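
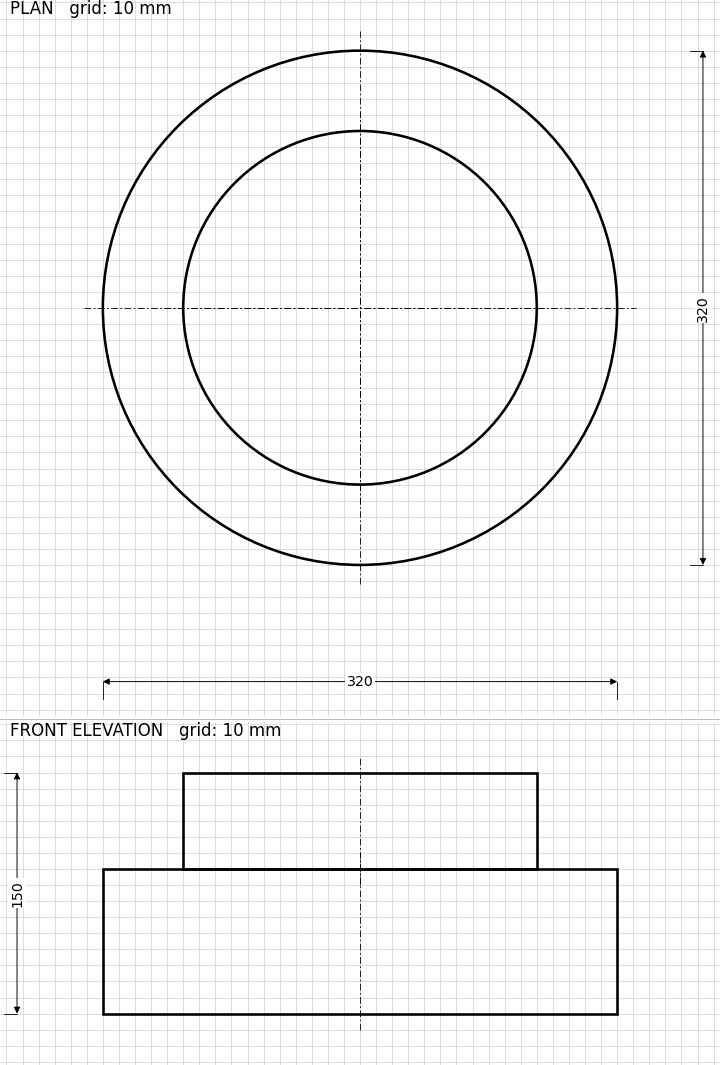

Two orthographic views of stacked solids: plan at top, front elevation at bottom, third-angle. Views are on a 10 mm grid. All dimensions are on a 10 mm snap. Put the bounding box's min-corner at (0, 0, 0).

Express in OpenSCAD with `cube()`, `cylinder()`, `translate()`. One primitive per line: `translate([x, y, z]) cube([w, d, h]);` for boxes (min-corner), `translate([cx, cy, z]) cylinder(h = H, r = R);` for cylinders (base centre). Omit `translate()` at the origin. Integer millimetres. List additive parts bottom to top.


translate([160, 160, 0]) cylinder(h = 90, r = 160);
translate([160, 160, 90]) cylinder(h = 60, r = 110);


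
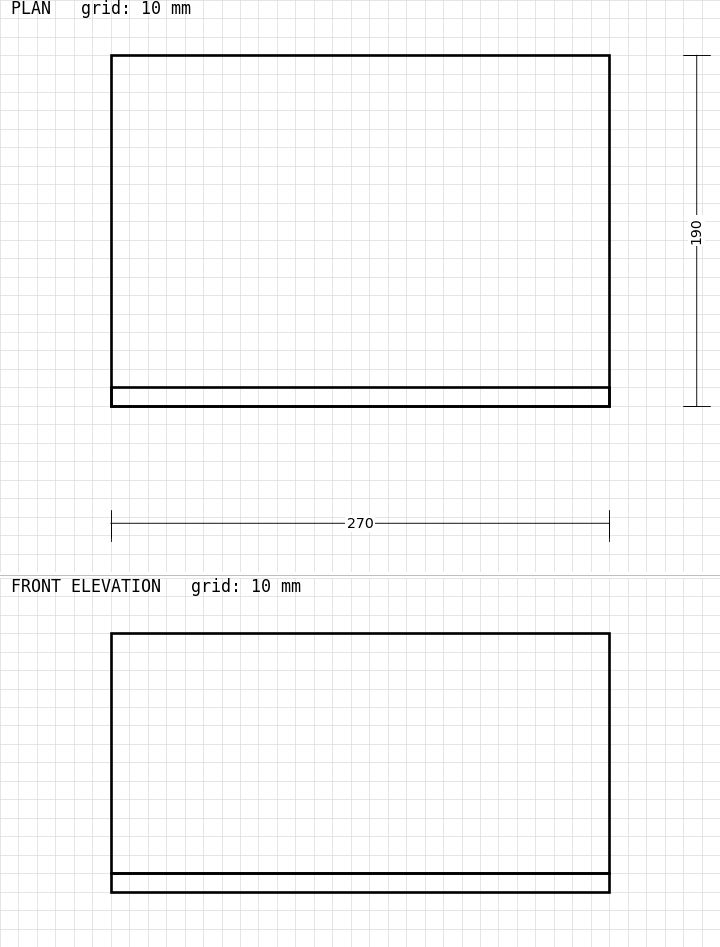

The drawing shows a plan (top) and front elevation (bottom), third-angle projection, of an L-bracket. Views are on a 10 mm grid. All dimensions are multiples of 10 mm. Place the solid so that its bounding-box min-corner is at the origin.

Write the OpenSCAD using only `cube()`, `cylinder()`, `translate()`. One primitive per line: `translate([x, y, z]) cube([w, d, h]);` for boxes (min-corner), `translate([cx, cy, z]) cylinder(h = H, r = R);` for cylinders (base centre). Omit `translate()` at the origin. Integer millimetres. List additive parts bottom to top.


cube([270, 190, 10]);
translate([0, 0, 10]) cube([270, 10, 130]);


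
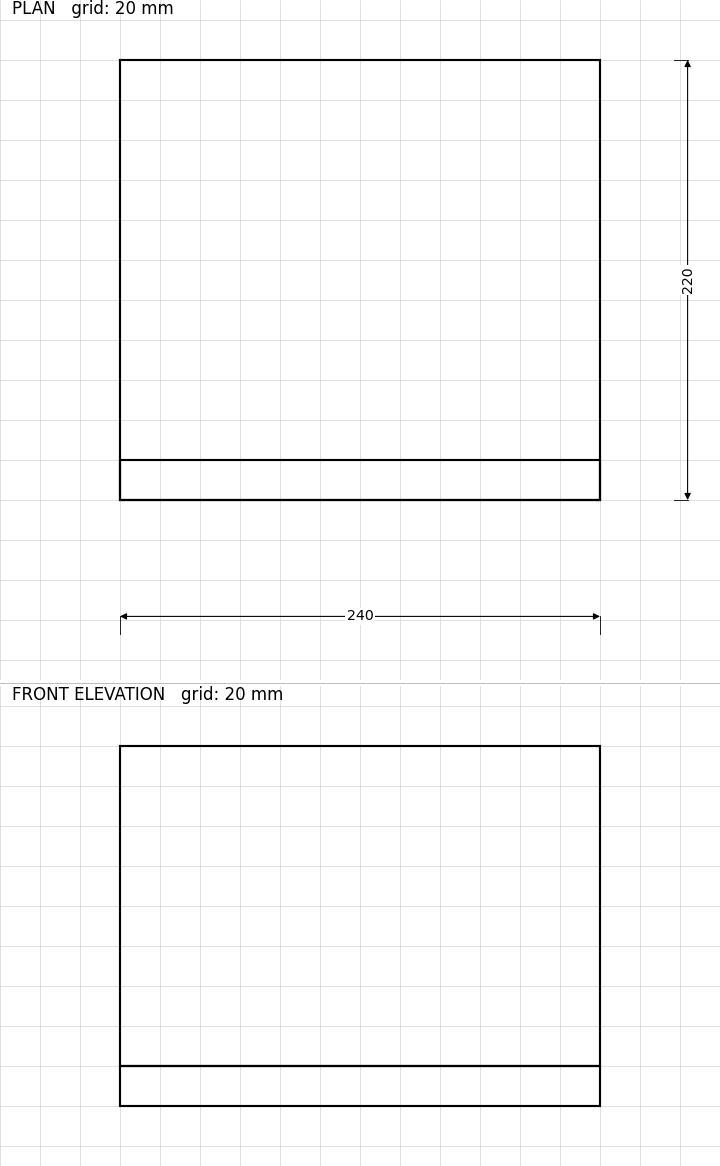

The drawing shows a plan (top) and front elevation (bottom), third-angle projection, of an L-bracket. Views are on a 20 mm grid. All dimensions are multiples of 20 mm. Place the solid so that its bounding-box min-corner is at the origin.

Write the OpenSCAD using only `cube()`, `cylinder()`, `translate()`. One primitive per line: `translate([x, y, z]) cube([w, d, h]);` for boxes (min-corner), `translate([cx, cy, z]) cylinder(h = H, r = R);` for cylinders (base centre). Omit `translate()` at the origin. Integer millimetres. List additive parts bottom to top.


cube([240, 220, 20]);
translate([0, 0, 20]) cube([240, 20, 160]);


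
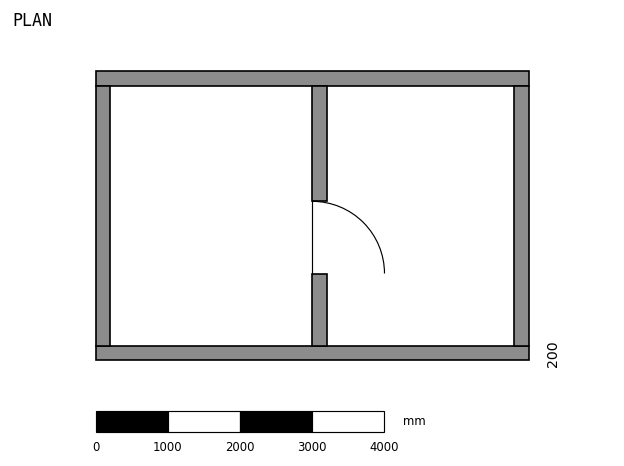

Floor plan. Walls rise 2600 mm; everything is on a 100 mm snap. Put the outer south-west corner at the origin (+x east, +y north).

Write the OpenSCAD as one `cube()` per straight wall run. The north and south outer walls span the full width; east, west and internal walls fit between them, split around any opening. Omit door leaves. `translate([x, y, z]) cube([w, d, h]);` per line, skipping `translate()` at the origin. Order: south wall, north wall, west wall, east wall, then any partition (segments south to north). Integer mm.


cube([6000, 200, 2600]);
translate([0, 3800, 0]) cube([6000, 200, 2600]);
translate([0, 200, 0]) cube([200, 3600, 2600]);
translate([5800, 200, 0]) cube([200, 3600, 2600]);
translate([3000, 200, 0]) cube([200, 1000, 2600]);
translate([3000, 2200, 0]) cube([200, 1600, 2600]);


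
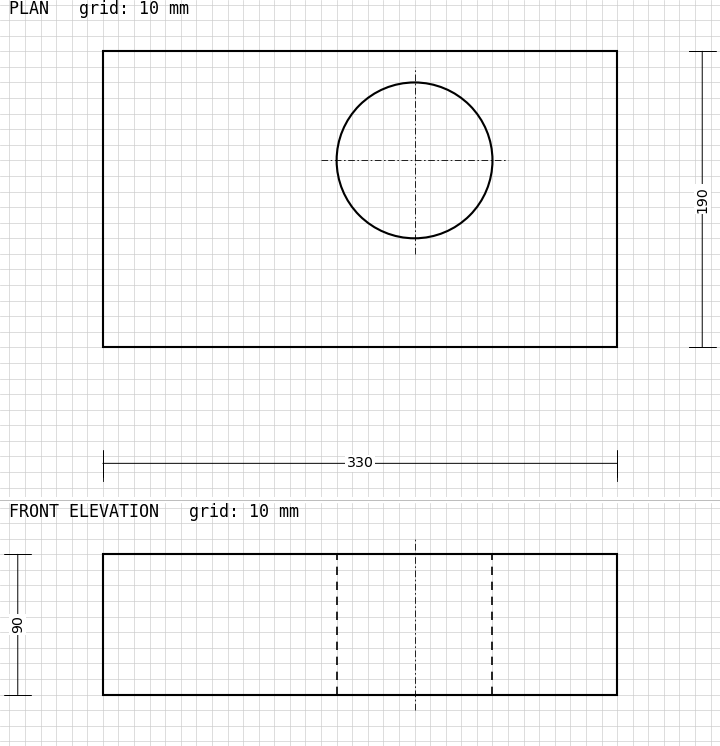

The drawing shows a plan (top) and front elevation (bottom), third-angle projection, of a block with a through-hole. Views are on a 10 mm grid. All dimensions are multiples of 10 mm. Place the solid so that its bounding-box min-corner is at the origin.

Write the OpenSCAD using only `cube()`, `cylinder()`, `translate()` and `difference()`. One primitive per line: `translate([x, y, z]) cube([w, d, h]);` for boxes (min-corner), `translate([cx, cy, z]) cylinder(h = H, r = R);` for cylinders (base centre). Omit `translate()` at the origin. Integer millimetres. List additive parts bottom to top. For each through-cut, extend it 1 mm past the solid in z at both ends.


difference() {
  cube([330, 190, 90]);
  translate([200, 120, -1]) cylinder(h = 92, r = 50);
}


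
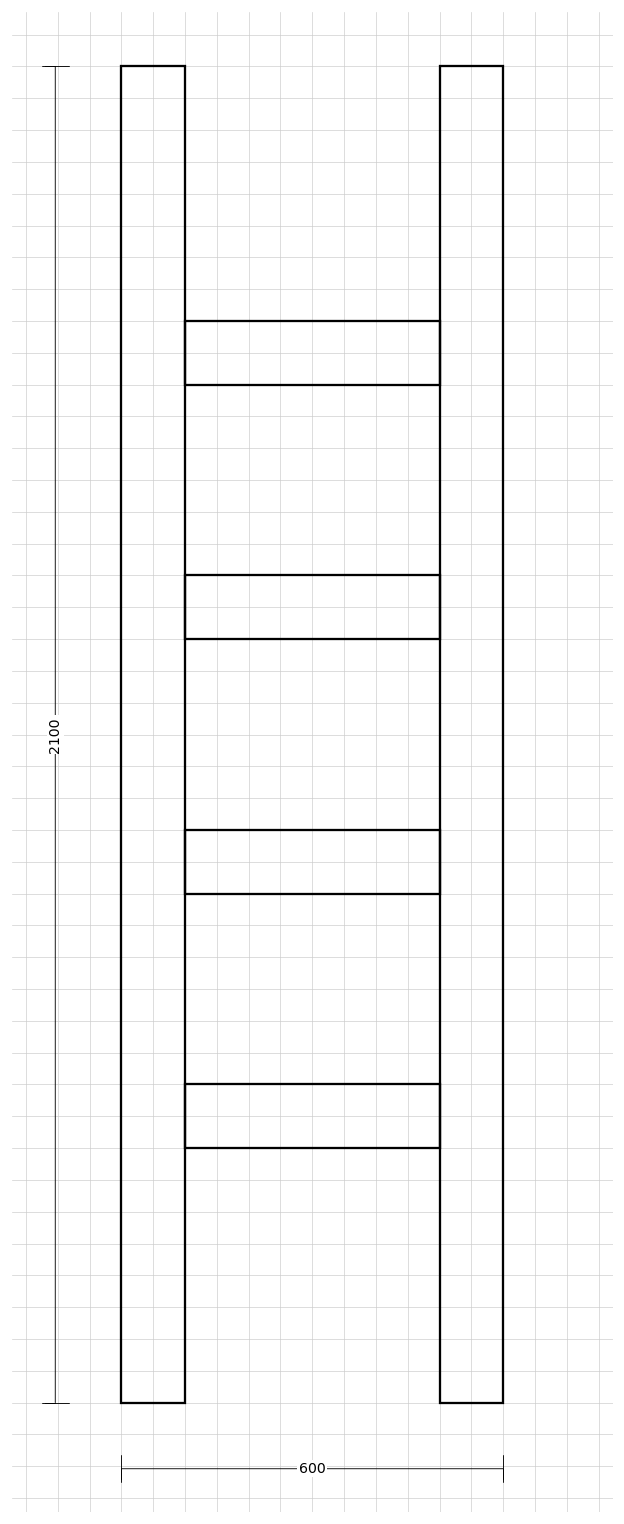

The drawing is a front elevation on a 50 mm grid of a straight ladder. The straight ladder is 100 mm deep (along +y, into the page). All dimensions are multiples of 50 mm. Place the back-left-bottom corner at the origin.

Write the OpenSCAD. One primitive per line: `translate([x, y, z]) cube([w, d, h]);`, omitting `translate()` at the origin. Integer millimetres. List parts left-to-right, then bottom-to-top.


cube([100, 100, 2100]);
translate([100, 0, 400]) cube([400, 100, 100]);
translate([100, 0, 800]) cube([400, 100, 100]);
translate([100, 0, 1200]) cube([400, 100, 100]);
translate([100, 0, 1600]) cube([400, 100, 100]);
translate([500, 0, 0]) cube([100, 100, 2100]);


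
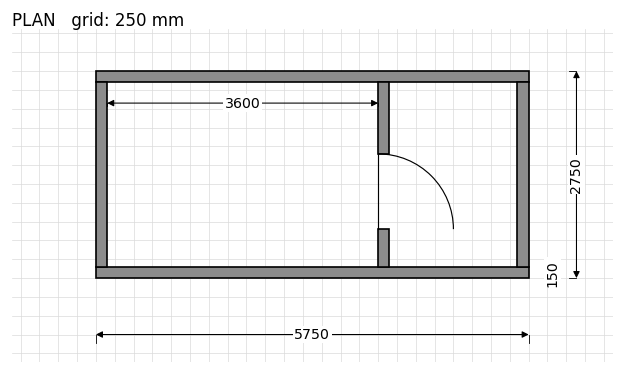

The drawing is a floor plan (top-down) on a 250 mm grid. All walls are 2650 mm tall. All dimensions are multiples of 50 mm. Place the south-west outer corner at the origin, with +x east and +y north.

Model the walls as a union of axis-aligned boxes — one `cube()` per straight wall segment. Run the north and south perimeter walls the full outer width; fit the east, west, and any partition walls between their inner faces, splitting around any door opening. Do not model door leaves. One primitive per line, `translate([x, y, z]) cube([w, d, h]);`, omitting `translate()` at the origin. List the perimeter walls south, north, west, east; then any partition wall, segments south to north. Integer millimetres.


cube([5750, 150, 2650]);
translate([0, 2600, 0]) cube([5750, 150, 2650]);
translate([0, 150, 0]) cube([150, 2450, 2650]);
translate([5600, 150, 0]) cube([150, 2450, 2650]);
translate([3750, 150, 0]) cube([150, 500, 2650]);
translate([3750, 1650, 0]) cube([150, 950, 2650]);


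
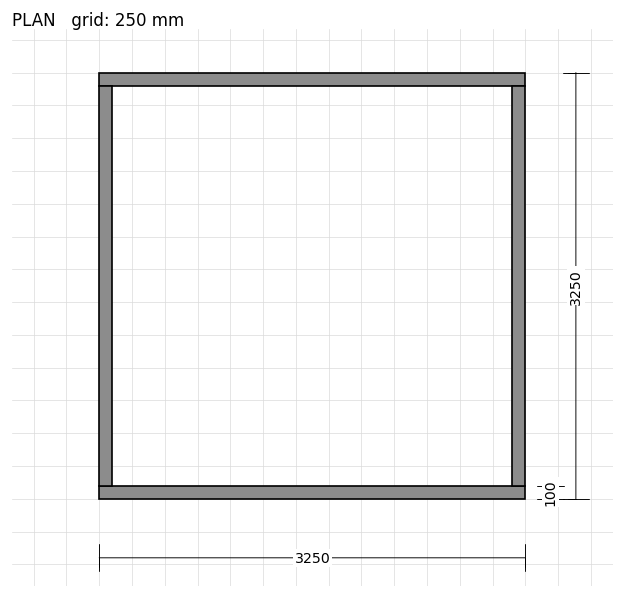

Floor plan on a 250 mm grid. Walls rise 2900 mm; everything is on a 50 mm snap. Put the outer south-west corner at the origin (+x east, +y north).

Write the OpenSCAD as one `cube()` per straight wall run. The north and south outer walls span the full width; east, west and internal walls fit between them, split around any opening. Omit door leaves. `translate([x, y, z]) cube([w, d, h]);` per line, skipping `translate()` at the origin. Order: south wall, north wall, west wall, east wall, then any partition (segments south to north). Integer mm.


cube([3250, 100, 2900]);
translate([0, 3150, 0]) cube([3250, 100, 2900]);
translate([0, 100, 0]) cube([100, 3050, 2900]);
translate([3150, 100, 0]) cube([100, 3050, 2900]);


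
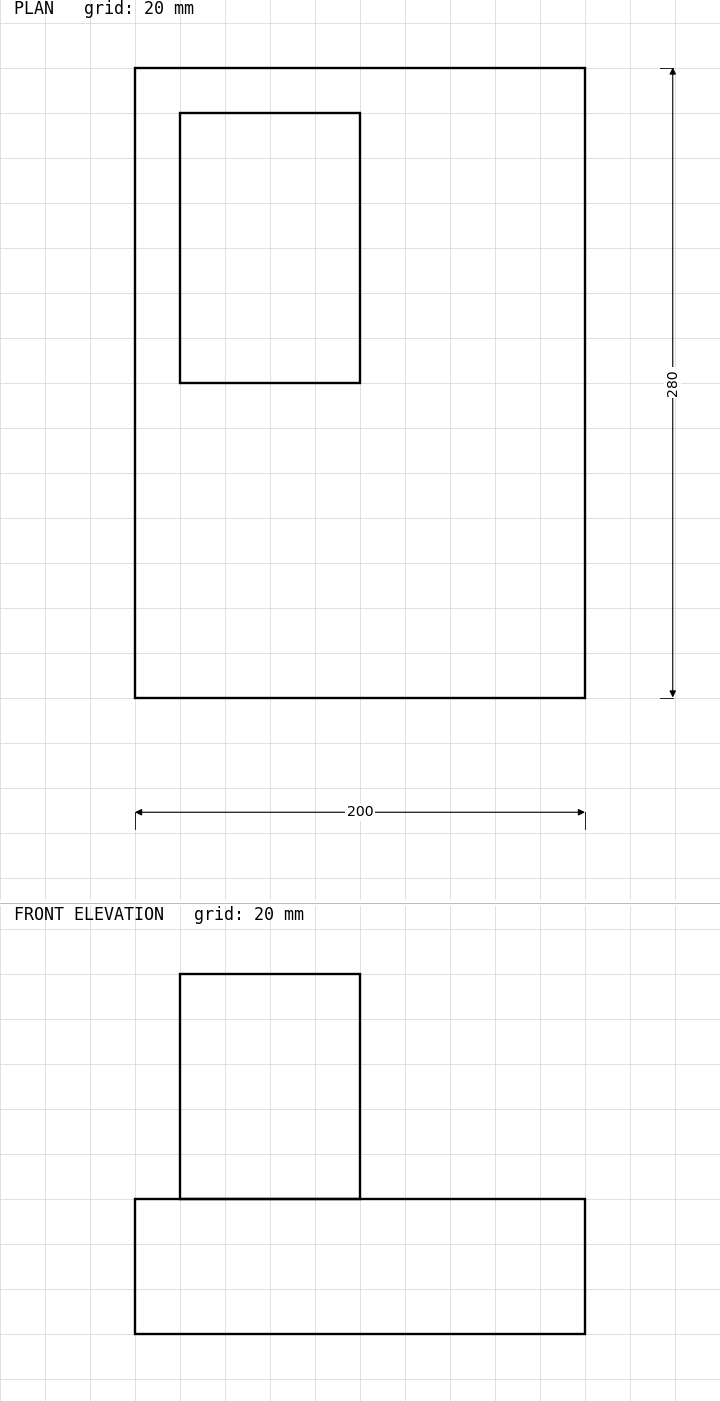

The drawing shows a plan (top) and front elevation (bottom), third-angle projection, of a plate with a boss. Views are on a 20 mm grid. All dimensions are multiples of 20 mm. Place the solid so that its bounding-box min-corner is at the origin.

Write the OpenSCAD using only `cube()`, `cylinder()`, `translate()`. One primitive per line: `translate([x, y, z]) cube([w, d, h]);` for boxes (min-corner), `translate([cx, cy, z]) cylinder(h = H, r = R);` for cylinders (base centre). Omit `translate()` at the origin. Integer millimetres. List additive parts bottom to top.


cube([200, 280, 60]);
translate([20, 140, 60]) cube([80, 120, 100]);


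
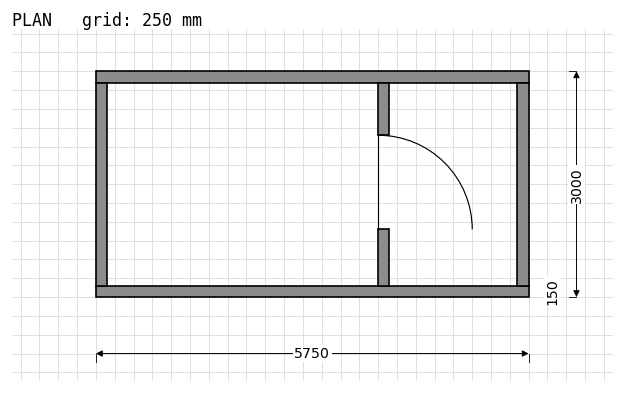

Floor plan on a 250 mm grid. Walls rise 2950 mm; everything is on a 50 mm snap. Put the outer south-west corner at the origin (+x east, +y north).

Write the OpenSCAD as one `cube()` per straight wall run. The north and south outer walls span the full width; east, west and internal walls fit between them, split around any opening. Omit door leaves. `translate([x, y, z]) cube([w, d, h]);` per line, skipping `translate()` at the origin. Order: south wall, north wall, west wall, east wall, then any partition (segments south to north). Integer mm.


cube([5750, 150, 2950]);
translate([0, 2850, 0]) cube([5750, 150, 2950]);
translate([0, 150, 0]) cube([150, 2700, 2950]);
translate([5600, 150, 0]) cube([150, 2700, 2950]);
translate([3750, 150, 0]) cube([150, 750, 2950]);
translate([3750, 2150, 0]) cube([150, 700, 2950]);


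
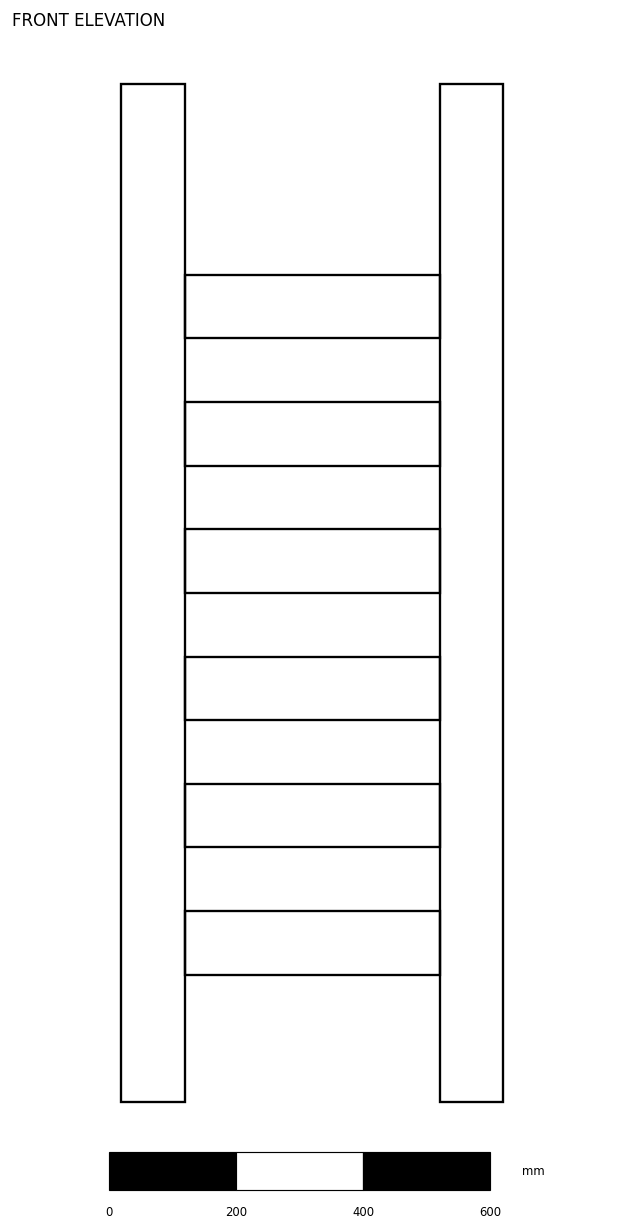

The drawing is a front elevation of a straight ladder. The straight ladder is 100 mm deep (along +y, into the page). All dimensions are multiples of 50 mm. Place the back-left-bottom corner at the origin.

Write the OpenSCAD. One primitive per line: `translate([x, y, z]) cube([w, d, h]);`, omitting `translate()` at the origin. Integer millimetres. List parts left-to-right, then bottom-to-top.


cube([100, 100, 1600]);
translate([100, 0, 200]) cube([400, 100, 100]);
translate([100, 0, 400]) cube([400, 100, 100]);
translate([100, 0, 600]) cube([400, 100, 100]);
translate([100, 0, 800]) cube([400, 100, 100]);
translate([100, 0, 1000]) cube([400, 100, 100]);
translate([100, 0, 1200]) cube([400, 100, 100]);
translate([500, 0, 0]) cube([100, 100, 1600]);


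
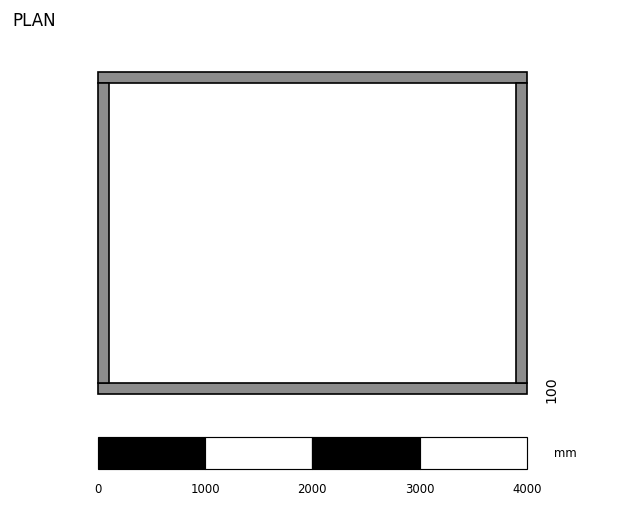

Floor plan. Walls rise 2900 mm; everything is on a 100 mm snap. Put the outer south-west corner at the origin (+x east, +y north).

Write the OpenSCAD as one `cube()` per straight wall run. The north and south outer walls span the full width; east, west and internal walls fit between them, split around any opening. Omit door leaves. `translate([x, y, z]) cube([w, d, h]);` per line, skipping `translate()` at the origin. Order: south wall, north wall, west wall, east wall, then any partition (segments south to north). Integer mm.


cube([4000, 100, 2900]);
translate([0, 2900, 0]) cube([4000, 100, 2900]);
translate([0, 100, 0]) cube([100, 2800, 2900]);
translate([3900, 100, 0]) cube([100, 2800, 2900]);


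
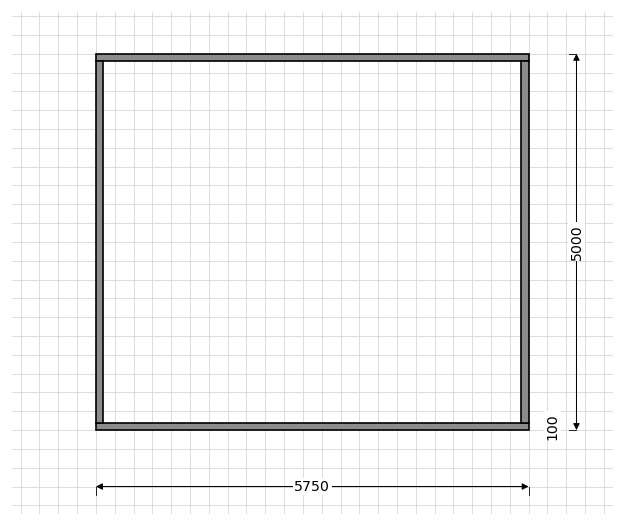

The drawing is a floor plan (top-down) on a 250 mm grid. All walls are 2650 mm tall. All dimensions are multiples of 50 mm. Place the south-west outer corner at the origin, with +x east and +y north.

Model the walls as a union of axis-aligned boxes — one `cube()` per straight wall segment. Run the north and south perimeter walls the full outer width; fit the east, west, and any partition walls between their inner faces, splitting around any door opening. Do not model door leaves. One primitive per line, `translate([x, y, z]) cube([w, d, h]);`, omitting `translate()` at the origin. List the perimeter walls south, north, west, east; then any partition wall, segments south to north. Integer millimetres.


cube([5750, 100, 2650]);
translate([0, 4900, 0]) cube([5750, 100, 2650]);
translate([0, 100, 0]) cube([100, 4800, 2650]);
translate([5650, 100, 0]) cube([100, 4800, 2650]);


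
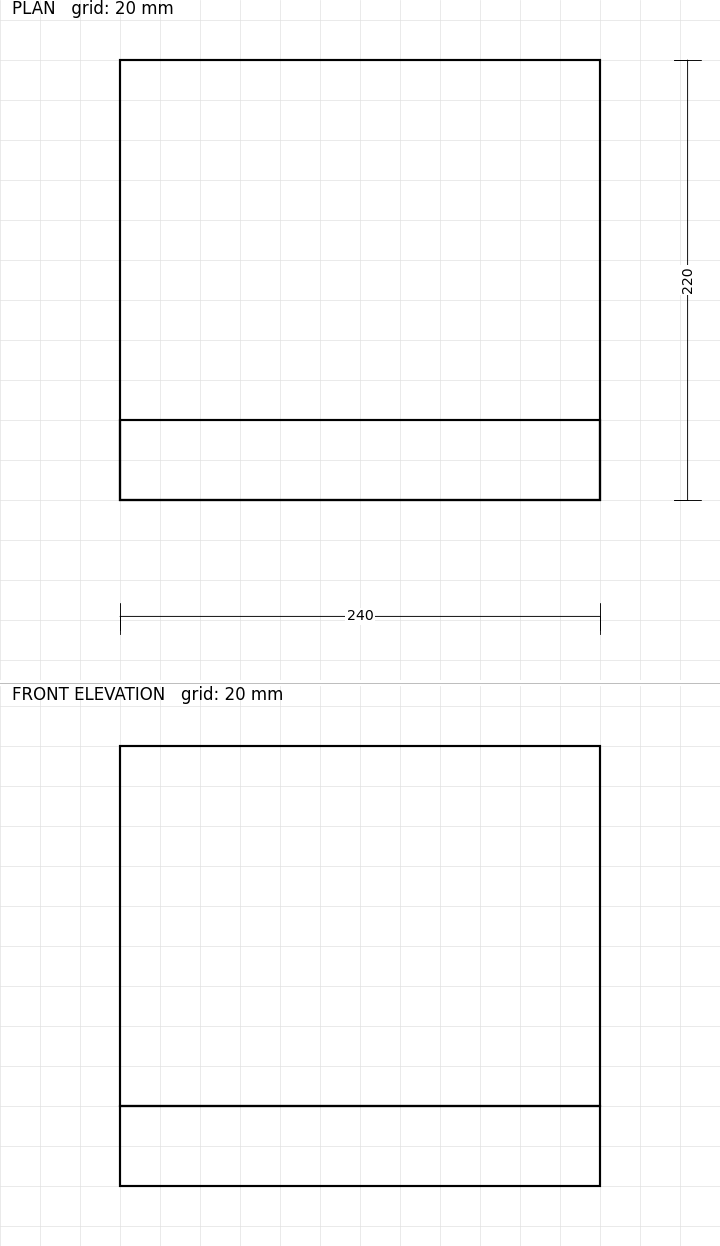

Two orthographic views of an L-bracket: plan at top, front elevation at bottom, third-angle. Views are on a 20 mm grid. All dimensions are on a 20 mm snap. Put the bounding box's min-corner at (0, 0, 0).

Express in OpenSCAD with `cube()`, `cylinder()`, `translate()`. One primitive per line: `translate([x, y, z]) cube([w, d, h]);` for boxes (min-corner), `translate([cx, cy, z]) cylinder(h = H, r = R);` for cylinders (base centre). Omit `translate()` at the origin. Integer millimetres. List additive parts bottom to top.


cube([240, 220, 40]);
translate([0, 0, 40]) cube([240, 40, 180]);


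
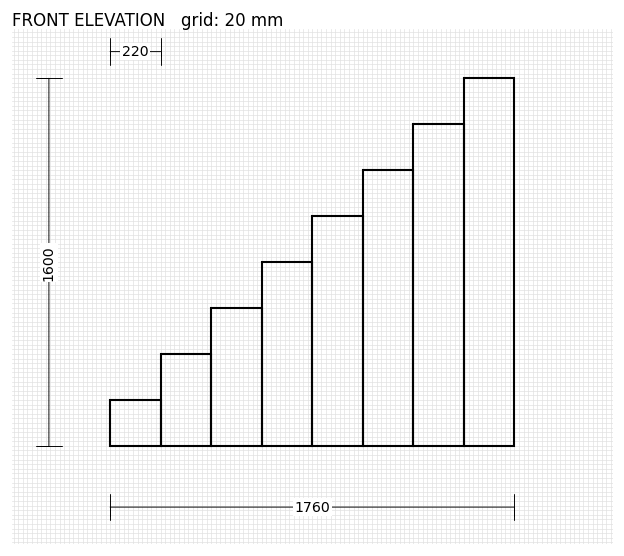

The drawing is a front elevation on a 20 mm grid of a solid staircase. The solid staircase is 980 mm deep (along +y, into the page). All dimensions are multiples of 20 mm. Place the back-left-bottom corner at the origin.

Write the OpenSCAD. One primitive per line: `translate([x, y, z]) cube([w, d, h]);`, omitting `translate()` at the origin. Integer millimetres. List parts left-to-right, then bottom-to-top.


cube([220, 980, 200]);
translate([220, 0, 0]) cube([220, 980, 400]);
translate([440, 0, 0]) cube([220, 980, 600]);
translate([660, 0, 0]) cube([220, 980, 800]);
translate([880, 0, 0]) cube([220, 980, 1000]);
translate([1100, 0, 0]) cube([220, 980, 1200]);
translate([1320, 0, 0]) cube([220, 980, 1400]);
translate([1540, 0, 0]) cube([220, 980, 1600]);


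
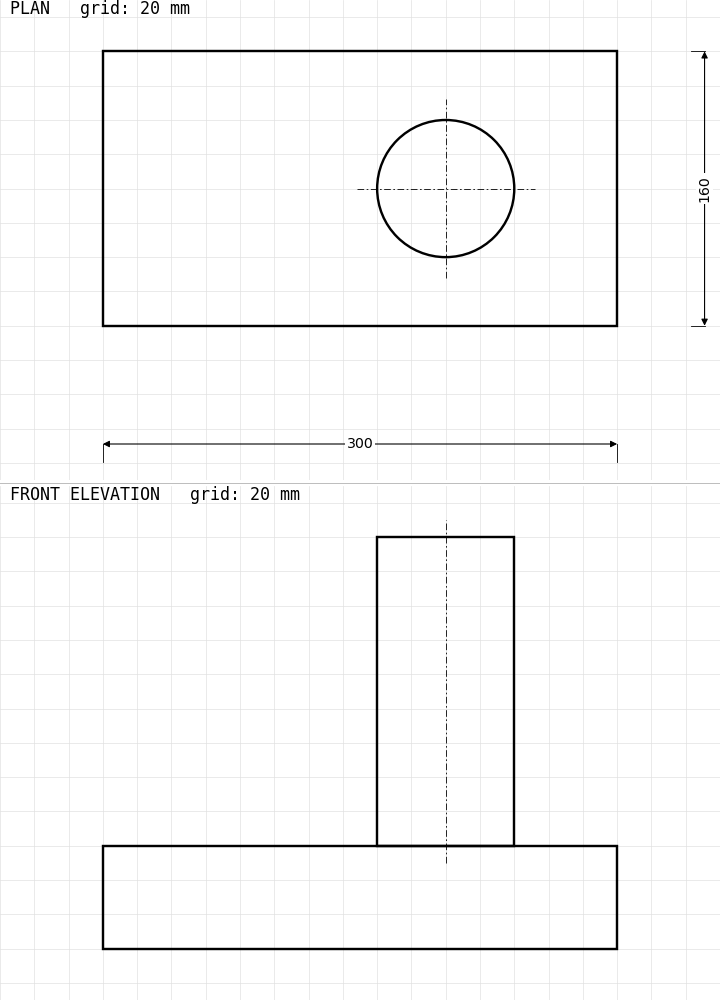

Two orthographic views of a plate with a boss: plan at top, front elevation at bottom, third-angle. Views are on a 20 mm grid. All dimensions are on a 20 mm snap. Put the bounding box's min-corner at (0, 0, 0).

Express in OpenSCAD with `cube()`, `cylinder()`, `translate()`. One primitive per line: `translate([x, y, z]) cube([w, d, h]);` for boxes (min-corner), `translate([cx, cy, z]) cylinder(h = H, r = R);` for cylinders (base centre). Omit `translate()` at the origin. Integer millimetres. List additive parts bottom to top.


cube([300, 160, 60]);
translate([200, 80, 60]) cylinder(h = 180, r = 40);


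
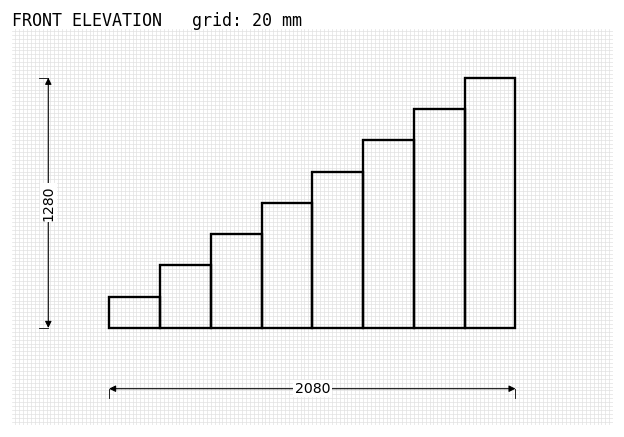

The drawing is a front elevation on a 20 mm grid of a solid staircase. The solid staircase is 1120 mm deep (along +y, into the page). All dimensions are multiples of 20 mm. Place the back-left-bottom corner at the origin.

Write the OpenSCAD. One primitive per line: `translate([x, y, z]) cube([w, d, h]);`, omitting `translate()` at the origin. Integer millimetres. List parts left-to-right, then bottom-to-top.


cube([260, 1120, 160]);
translate([260, 0, 0]) cube([260, 1120, 320]);
translate([520, 0, 0]) cube([260, 1120, 480]);
translate([780, 0, 0]) cube([260, 1120, 640]);
translate([1040, 0, 0]) cube([260, 1120, 800]);
translate([1300, 0, 0]) cube([260, 1120, 960]);
translate([1560, 0, 0]) cube([260, 1120, 1120]);
translate([1820, 0, 0]) cube([260, 1120, 1280]);


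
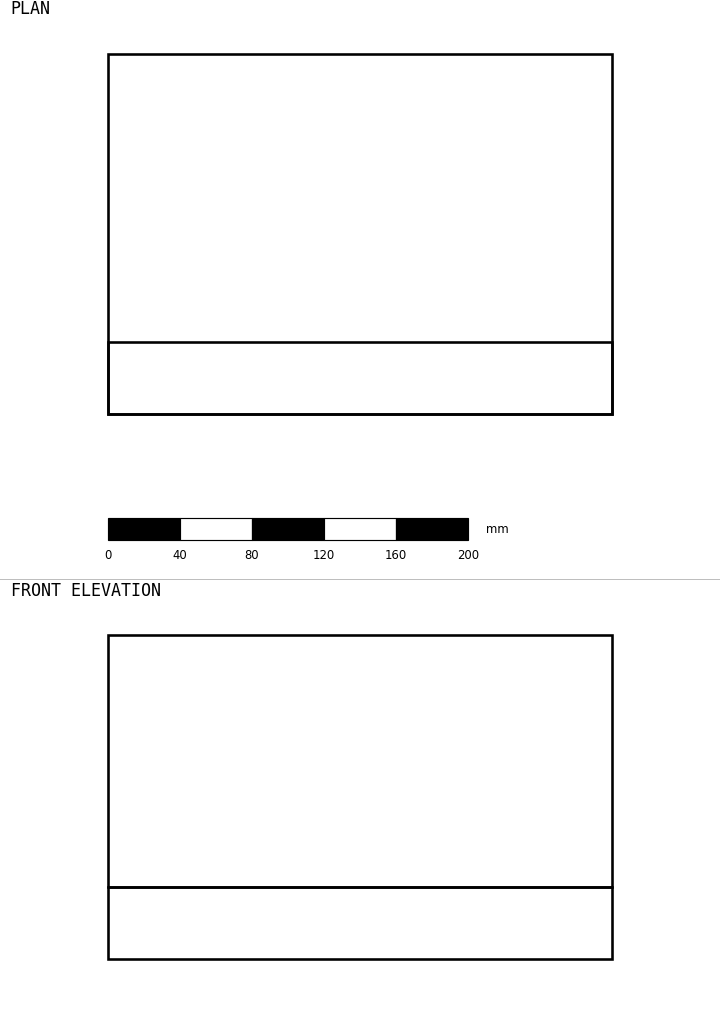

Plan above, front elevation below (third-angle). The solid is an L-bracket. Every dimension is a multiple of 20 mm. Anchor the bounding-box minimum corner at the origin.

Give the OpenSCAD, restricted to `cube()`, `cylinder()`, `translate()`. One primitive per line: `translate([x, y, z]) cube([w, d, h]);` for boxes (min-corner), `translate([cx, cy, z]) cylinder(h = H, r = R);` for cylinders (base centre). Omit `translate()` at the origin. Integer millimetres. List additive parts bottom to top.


cube([280, 200, 40]);
translate([0, 0, 40]) cube([280, 40, 140]);


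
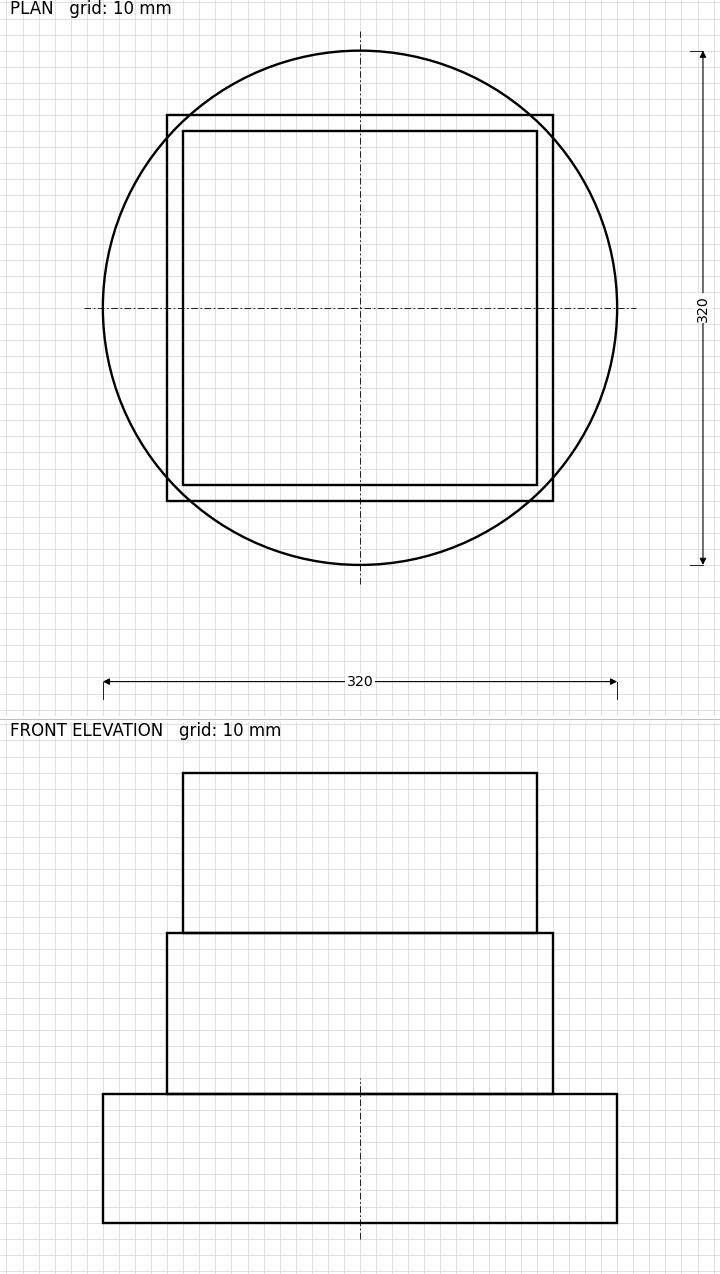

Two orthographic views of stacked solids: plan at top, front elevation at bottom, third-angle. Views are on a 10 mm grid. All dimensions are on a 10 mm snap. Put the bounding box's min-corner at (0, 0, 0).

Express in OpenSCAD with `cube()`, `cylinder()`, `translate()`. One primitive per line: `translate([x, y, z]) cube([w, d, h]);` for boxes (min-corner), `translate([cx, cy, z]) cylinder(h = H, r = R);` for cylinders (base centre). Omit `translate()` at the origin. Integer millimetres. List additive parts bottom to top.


translate([160, 160, 0]) cylinder(h = 80, r = 160);
translate([40, 40, 80]) cube([240, 240, 100]);
translate([50, 50, 180]) cube([220, 220, 100]);


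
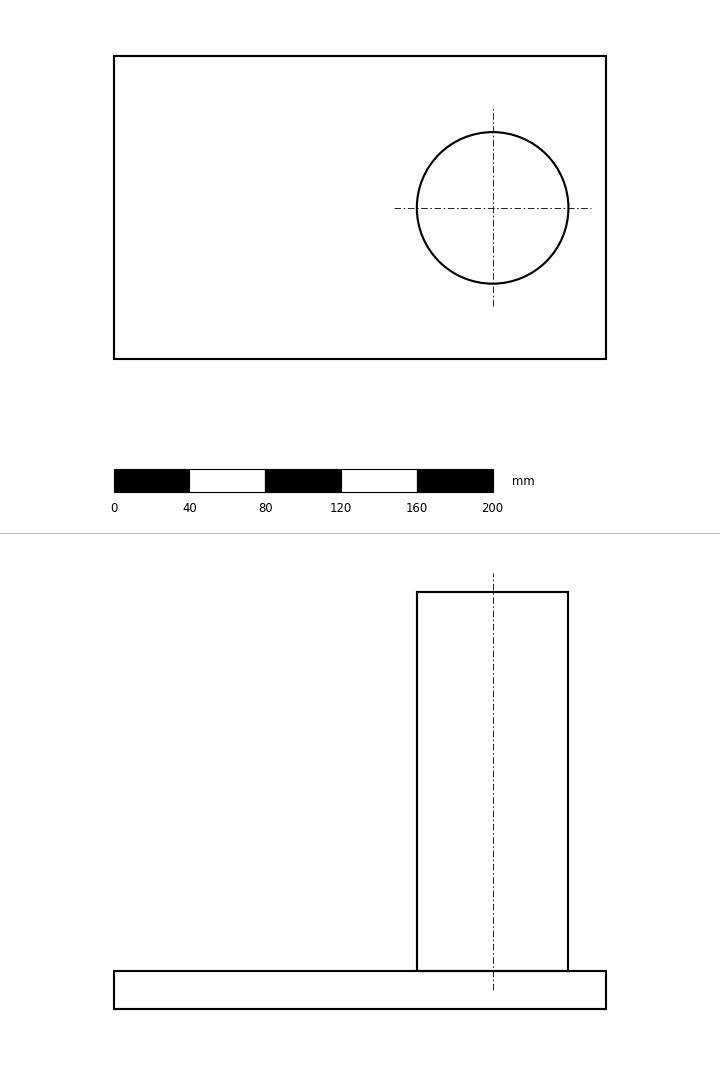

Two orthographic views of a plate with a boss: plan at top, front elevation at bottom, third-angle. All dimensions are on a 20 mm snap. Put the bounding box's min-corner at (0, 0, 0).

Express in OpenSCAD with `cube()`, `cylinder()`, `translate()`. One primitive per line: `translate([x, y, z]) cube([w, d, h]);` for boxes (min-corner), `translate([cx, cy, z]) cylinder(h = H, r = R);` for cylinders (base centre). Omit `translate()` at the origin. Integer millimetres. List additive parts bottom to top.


cube([260, 160, 20]);
translate([200, 80, 20]) cylinder(h = 200, r = 40);


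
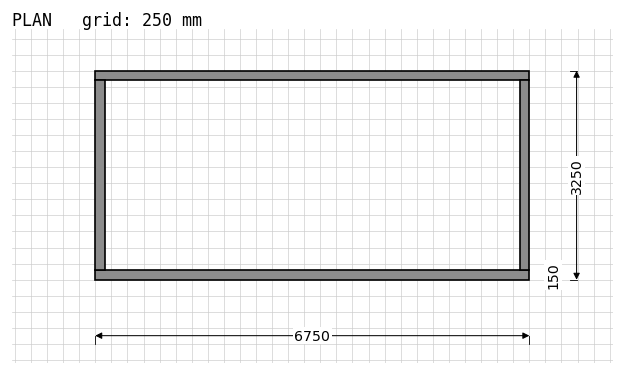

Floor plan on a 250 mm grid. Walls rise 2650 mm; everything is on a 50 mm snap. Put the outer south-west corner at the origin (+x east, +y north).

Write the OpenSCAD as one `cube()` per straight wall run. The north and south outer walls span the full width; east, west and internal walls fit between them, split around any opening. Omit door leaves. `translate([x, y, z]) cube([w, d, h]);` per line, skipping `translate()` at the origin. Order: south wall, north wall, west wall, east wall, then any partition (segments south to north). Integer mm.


cube([6750, 150, 2650]);
translate([0, 3100, 0]) cube([6750, 150, 2650]);
translate([0, 150, 0]) cube([150, 2950, 2650]);
translate([6600, 150, 0]) cube([150, 2950, 2650]);


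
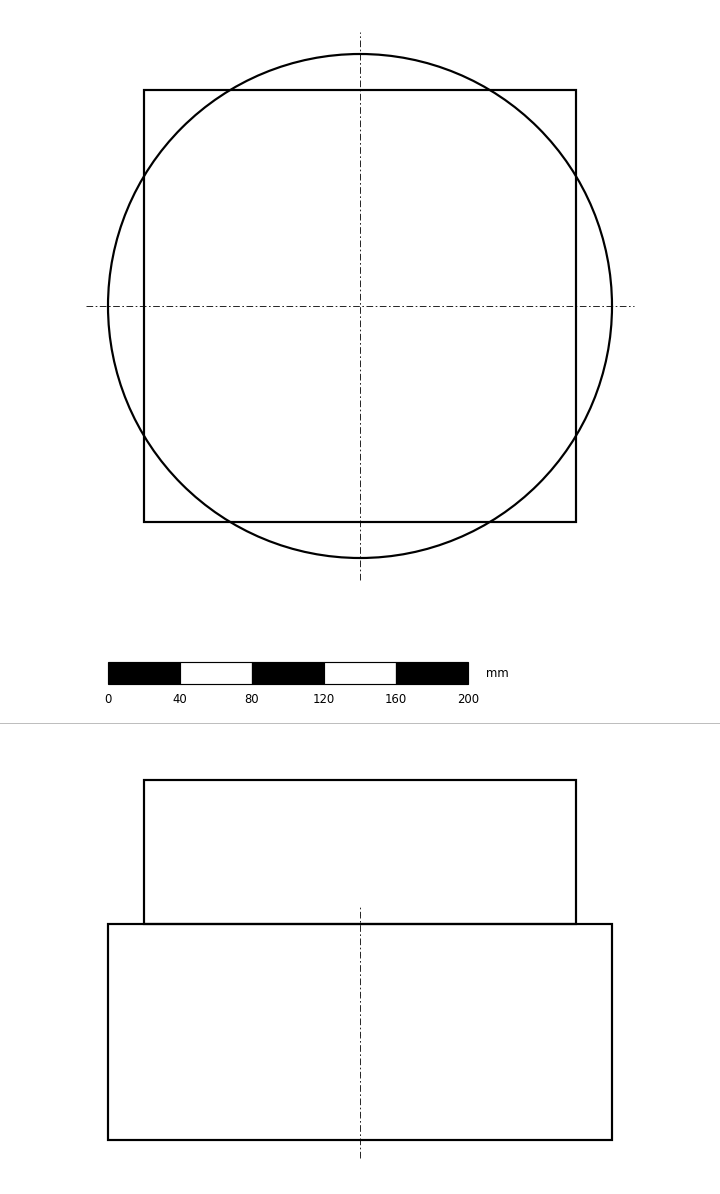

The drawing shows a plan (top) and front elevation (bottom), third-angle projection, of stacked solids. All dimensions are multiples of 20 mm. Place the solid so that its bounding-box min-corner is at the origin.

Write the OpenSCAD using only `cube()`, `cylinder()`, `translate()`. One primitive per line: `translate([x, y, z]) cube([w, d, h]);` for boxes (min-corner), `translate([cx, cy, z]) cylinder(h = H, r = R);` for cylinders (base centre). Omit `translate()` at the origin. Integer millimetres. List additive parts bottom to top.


translate([140, 140, 0]) cylinder(h = 120, r = 140);
translate([20, 20, 120]) cube([240, 240, 80]);


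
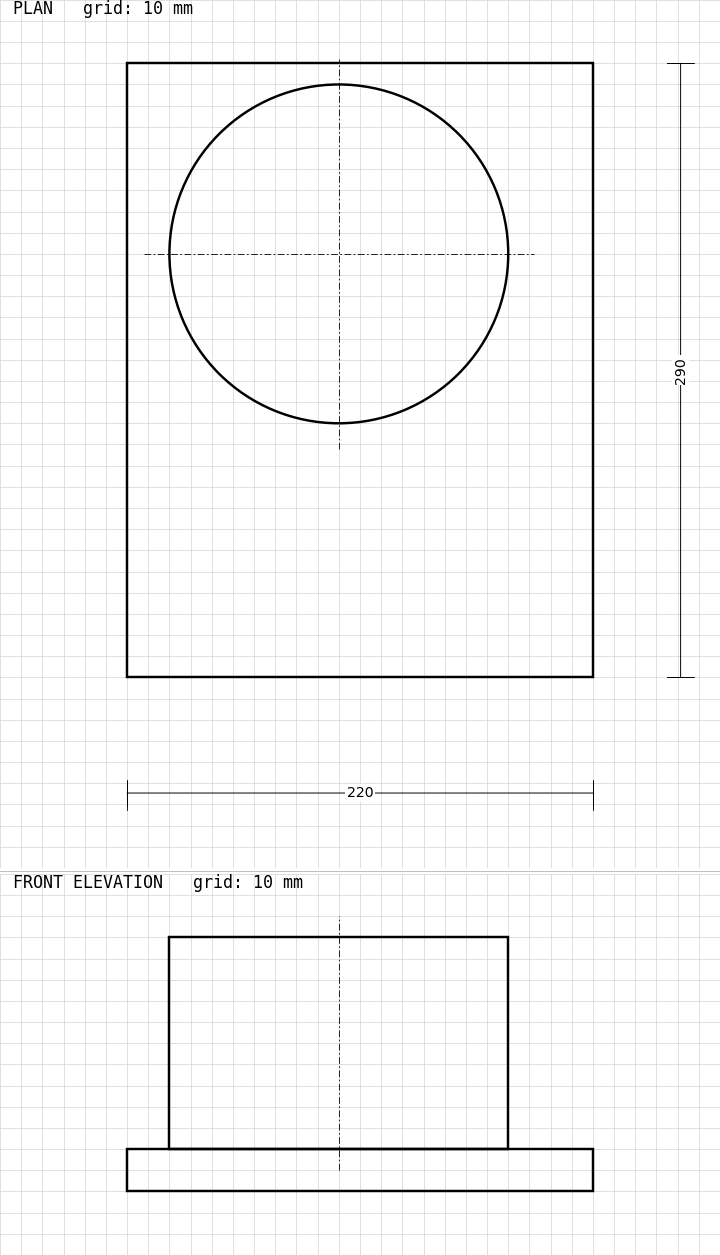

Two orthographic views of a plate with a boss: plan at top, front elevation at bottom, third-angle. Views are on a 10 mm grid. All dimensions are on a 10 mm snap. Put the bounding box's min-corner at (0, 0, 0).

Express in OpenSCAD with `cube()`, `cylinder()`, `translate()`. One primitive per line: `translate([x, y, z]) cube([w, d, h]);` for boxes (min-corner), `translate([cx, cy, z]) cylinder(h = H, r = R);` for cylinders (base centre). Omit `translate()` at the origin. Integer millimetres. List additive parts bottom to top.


cube([220, 290, 20]);
translate([100, 200, 20]) cylinder(h = 100, r = 80);


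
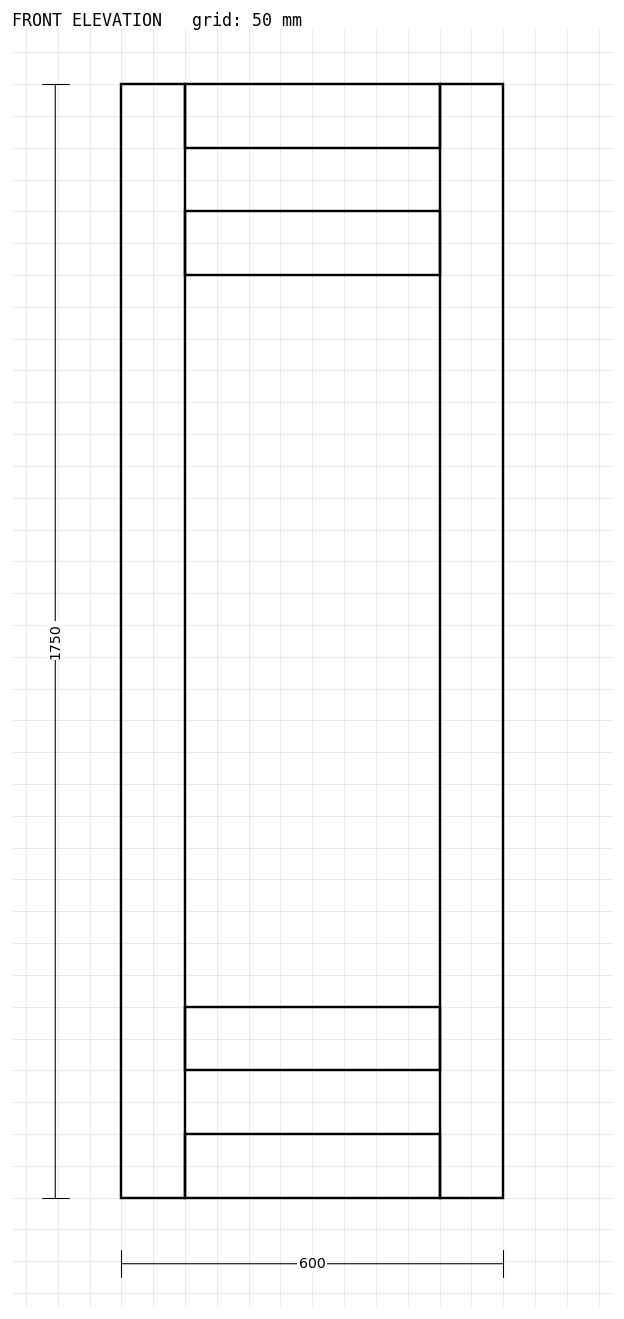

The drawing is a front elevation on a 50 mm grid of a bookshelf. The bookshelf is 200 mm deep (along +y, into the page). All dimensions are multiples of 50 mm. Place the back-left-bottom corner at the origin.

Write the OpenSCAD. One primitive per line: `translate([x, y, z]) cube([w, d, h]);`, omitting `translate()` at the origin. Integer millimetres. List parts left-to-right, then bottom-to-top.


cube([100, 200, 1750]);
translate([100, 0, 0]) cube([400, 200, 100]);
translate([100, 0, 200]) cube([400, 200, 100]);
translate([100, 0, 1450]) cube([400, 200, 100]);
translate([100, 0, 1650]) cube([400, 200, 100]);
translate([500, 0, 0]) cube([100, 200, 1750]);


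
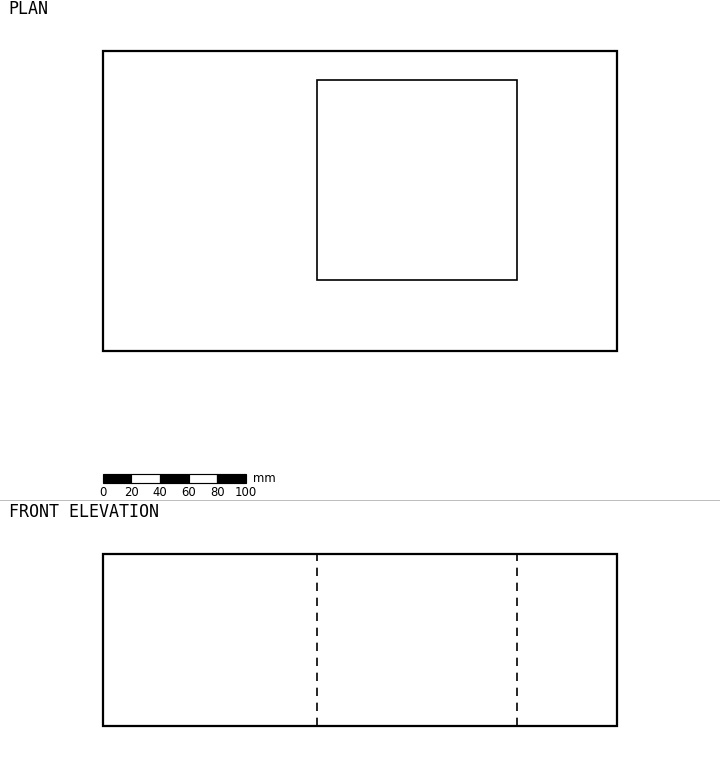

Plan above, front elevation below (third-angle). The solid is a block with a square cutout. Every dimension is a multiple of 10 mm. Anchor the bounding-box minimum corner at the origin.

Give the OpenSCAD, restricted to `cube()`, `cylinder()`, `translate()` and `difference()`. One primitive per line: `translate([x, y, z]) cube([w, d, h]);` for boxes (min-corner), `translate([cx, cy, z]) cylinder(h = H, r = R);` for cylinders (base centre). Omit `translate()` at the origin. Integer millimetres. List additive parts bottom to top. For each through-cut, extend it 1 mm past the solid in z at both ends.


difference() {
  cube([360, 210, 120]);
  translate([150, 50, -1]) cube([140, 140, 122]);
}


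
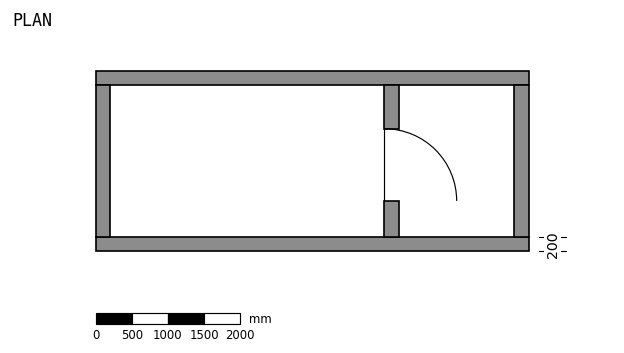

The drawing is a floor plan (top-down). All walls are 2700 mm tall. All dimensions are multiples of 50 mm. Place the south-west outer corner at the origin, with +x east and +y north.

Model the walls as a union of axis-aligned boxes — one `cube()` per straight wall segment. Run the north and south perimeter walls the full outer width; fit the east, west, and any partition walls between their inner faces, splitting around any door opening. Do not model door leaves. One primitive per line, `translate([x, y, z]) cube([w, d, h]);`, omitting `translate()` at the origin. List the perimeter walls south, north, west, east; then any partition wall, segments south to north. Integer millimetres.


cube([6000, 200, 2700]);
translate([0, 2300, 0]) cube([6000, 200, 2700]);
translate([0, 200, 0]) cube([200, 2100, 2700]);
translate([5800, 200, 0]) cube([200, 2100, 2700]);
translate([4000, 200, 0]) cube([200, 500, 2700]);
translate([4000, 1700, 0]) cube([200, 600, 2700]);


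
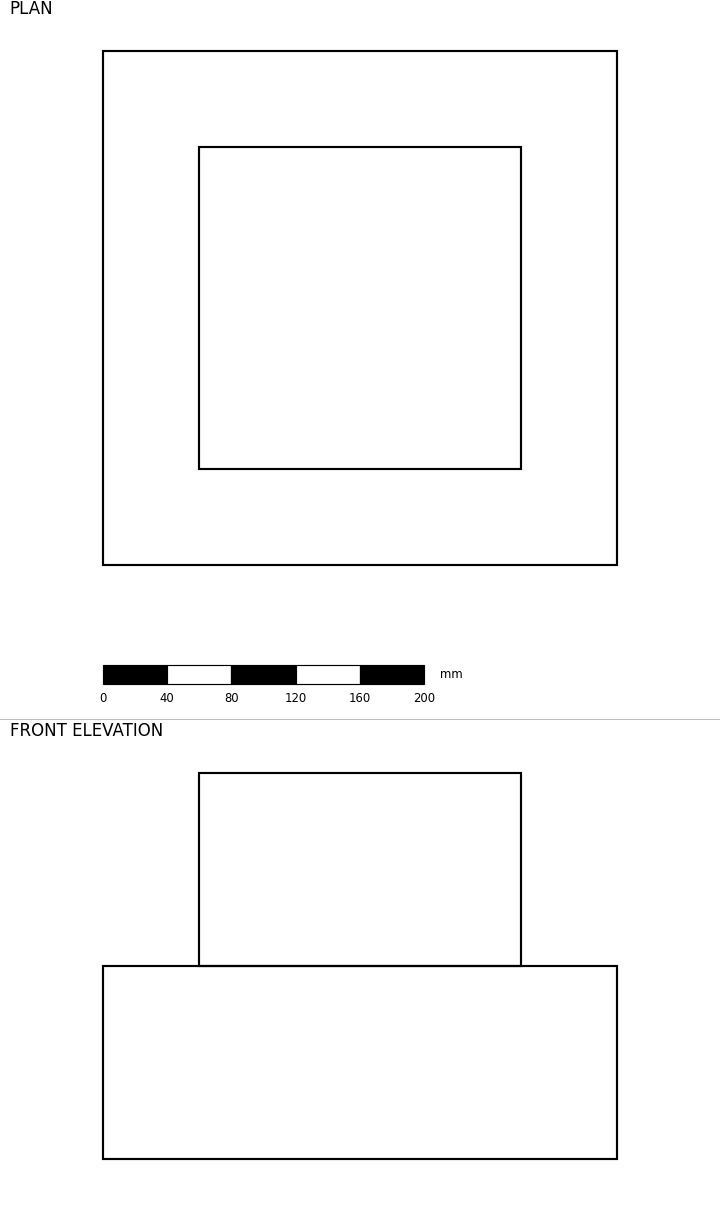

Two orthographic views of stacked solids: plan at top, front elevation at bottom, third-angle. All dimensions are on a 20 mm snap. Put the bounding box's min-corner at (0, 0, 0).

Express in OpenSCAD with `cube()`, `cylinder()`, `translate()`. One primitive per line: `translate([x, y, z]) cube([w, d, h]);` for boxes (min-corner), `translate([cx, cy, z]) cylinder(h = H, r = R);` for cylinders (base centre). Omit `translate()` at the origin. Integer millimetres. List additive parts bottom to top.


cube([320, 320, 120]);
translate([60, 60, 120]) cube([200, 200, 120]);


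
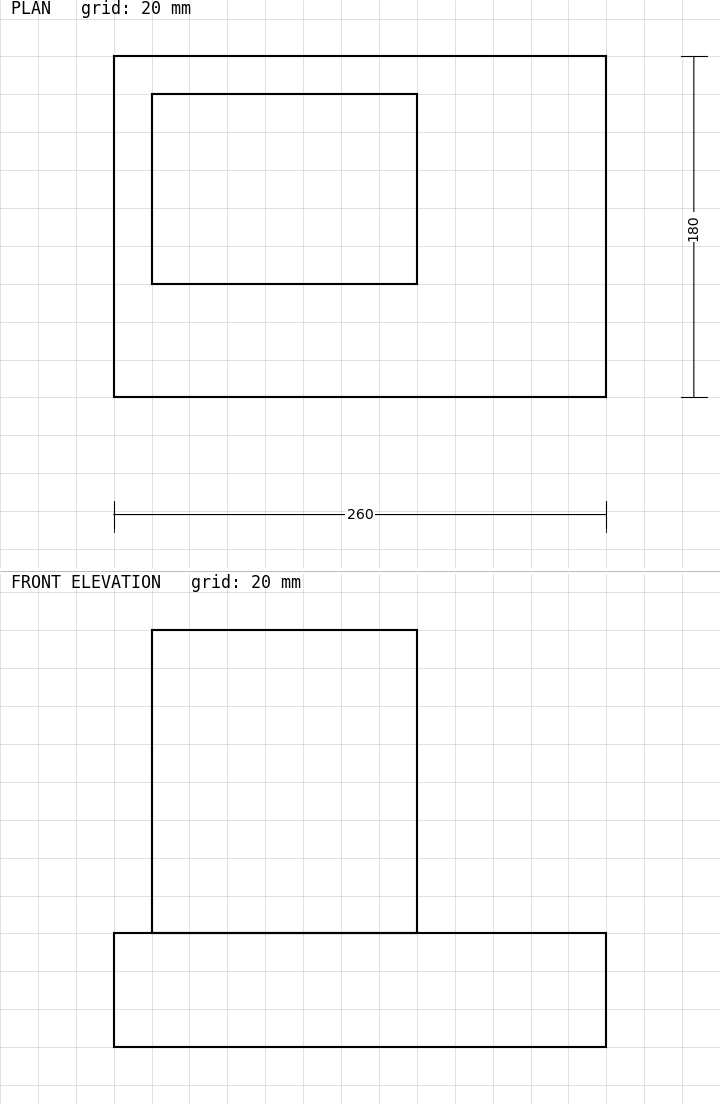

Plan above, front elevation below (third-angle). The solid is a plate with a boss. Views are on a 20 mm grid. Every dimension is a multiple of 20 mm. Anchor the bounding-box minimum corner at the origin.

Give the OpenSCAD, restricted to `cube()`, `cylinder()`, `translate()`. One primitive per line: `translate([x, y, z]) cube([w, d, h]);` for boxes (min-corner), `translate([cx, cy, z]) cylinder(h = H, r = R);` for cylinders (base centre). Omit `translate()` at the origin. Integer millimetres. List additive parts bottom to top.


cube([260, 180, 60]);
translate([20, 60, 60]) cube([140, 100, 160]);


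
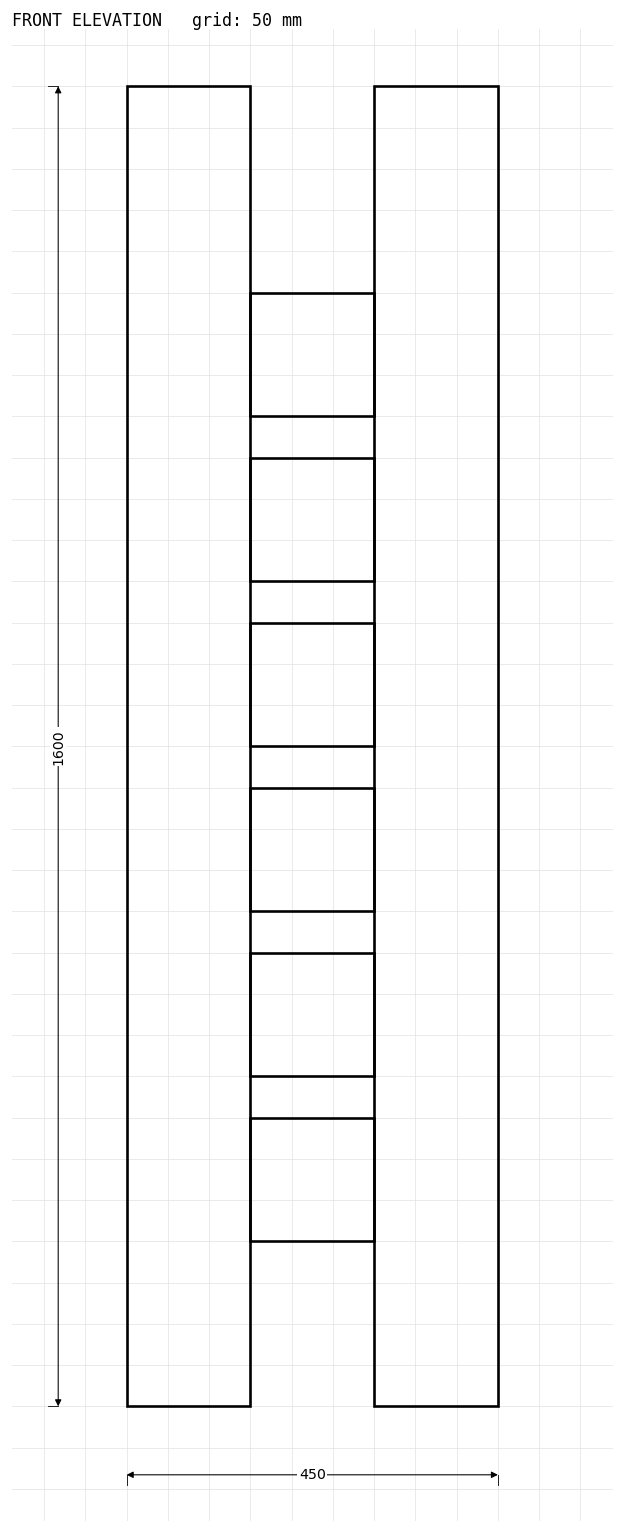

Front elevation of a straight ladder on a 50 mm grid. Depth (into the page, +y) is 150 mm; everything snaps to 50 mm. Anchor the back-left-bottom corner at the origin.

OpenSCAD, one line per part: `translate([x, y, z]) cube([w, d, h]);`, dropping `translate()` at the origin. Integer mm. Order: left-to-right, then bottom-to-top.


cube([150, 150, 1600]);
translate([150, 0, 200]) cube([150, 150, 150]);
translate([150, 0, 400]) cube([150, 150, 150]);
translate([150, 0, 600]) cube([150, 150, 150]);
translate([150, 0, 800]) cube([150, 150, 150]);
translate([150, 0, 1000]) cube([150, 150, 150]);
translate([150, 0, 1200]) cube([150, 150, 150]);
translate([300, 0, 0]) cube([150, 150, 1600]);


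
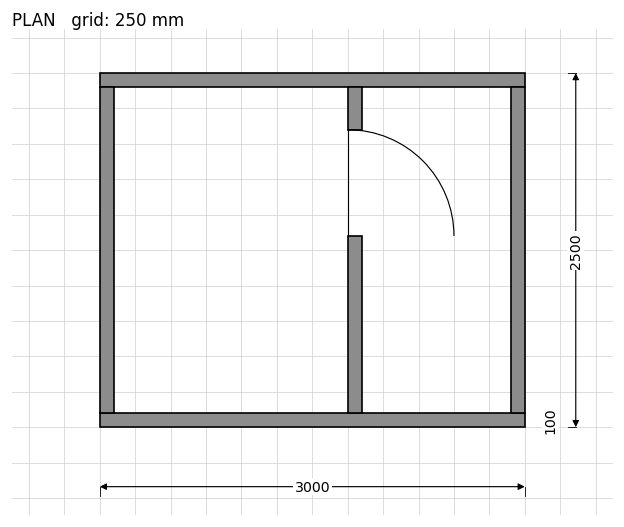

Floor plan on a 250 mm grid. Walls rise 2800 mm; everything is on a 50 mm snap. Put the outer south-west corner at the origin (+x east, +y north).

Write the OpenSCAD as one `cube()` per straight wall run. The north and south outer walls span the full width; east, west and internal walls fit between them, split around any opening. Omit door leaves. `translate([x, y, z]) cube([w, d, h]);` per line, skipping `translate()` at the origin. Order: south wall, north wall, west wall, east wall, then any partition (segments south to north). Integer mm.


cube([3000, 100, 2800]);
translate([0, 2400, 0]) cube([3000, 100, 2800]);
translate([0, 100, 0]) cube([100, 2300, 2800]);
translate([2900, 100, 0]) cube([100, 2300, 2800]);
translate([1750, 100, 0]) cube([100, 1250, 2800]);
translate([1750, 2100, 0]) cube([100, 300, 2800]);


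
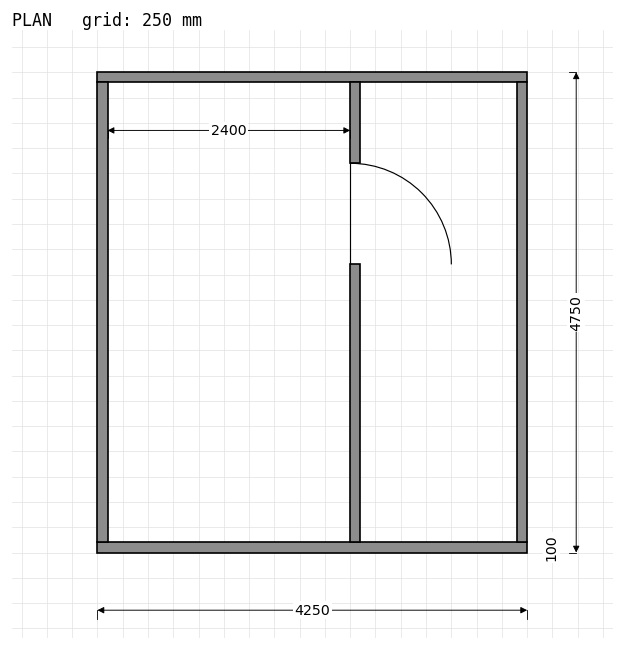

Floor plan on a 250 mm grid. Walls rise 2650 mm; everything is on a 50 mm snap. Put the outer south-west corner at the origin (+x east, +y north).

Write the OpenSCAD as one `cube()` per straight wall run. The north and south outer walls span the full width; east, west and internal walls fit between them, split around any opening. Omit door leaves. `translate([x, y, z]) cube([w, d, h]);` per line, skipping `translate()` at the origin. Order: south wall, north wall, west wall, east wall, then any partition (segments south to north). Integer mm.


cube([4250, 100, 2650]);
translate([0, 4650, 0]) cube([4250, 100, 2650]);
translate([0, 100, 0]) cube([100, 4550, 2650]);
translate([4150, 100, 0]) cube([100, 4550, 2650]);
translate([2500, 100, 0]) cube([100, 2750, 2650]);
translate([2500, 3850, 0]) cube([100, 800, 2650]);


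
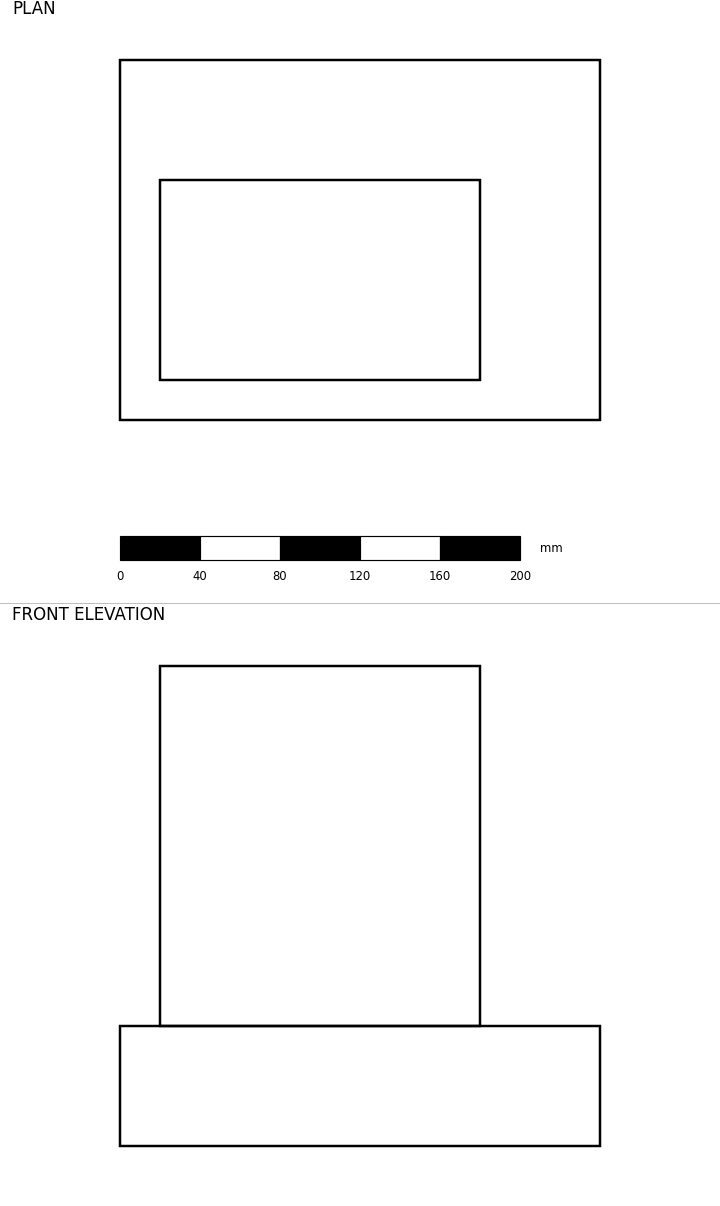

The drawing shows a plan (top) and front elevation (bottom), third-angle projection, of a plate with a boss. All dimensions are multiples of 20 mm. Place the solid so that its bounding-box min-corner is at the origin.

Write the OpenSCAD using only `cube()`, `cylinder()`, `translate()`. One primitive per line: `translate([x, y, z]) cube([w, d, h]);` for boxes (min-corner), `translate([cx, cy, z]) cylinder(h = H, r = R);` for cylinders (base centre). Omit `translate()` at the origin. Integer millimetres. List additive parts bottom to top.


cube([240, 180, 60]);
translate([20, 20, 60]) cube([160, 100, 180]);


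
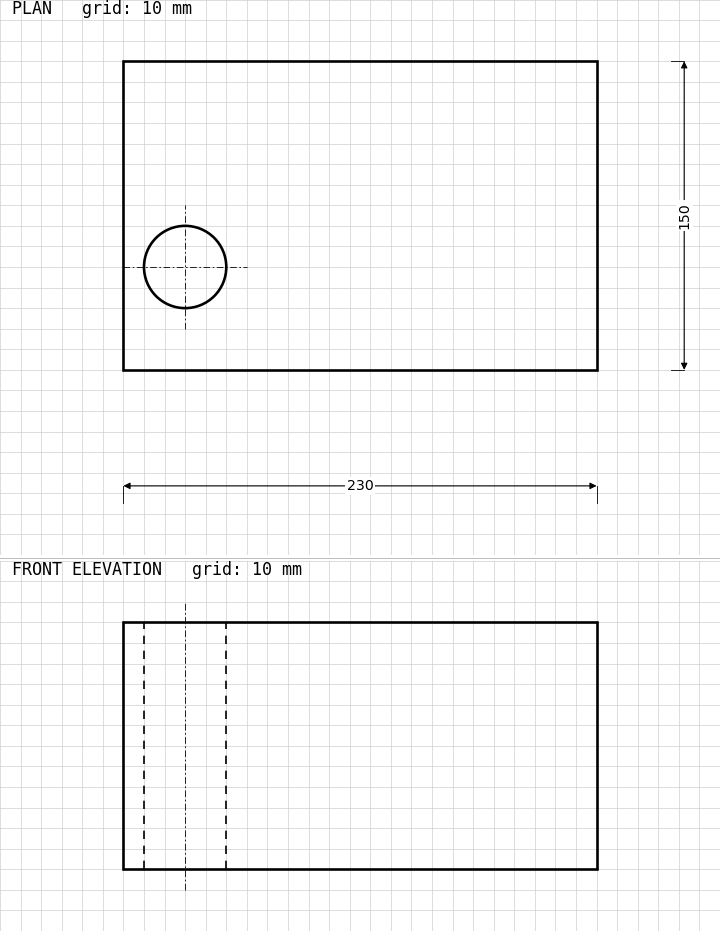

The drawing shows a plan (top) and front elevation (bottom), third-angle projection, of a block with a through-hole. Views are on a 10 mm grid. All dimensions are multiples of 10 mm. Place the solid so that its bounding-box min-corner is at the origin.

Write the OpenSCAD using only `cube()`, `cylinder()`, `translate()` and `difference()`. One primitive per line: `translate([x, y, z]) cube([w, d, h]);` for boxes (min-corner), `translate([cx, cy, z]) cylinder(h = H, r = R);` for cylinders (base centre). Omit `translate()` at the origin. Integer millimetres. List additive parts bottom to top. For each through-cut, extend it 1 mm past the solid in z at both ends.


difference() {
  cube([230, 150, 120]);
  translate([30, 50, -1]) cylinder(h = 122, r = 20);
}


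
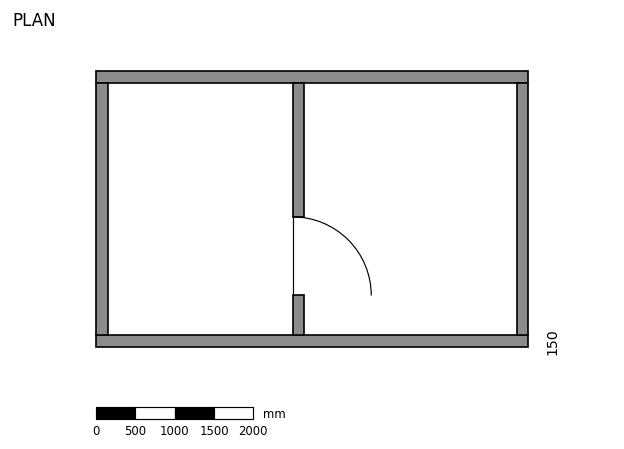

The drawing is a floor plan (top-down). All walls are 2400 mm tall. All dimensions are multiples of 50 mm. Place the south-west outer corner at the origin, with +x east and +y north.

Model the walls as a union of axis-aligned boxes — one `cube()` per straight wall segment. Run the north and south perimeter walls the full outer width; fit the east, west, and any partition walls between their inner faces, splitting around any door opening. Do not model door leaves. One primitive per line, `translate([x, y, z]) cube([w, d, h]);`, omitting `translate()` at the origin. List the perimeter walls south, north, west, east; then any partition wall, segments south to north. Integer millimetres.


cube([5500, 150, 2400]);
translate([0, 3350, 0]) cube([5500, 150, 2400]);
translate([0, 150, 0]) cube([150, 3200, 2400]);
translate([5350, 150, 0]) cube([150, 3200, 2400]);
translate([2500, 150, 0]) cube([150, 500, 2400]);
translate([2500, 1650, 0]) cube([150, 1700, 2400]);


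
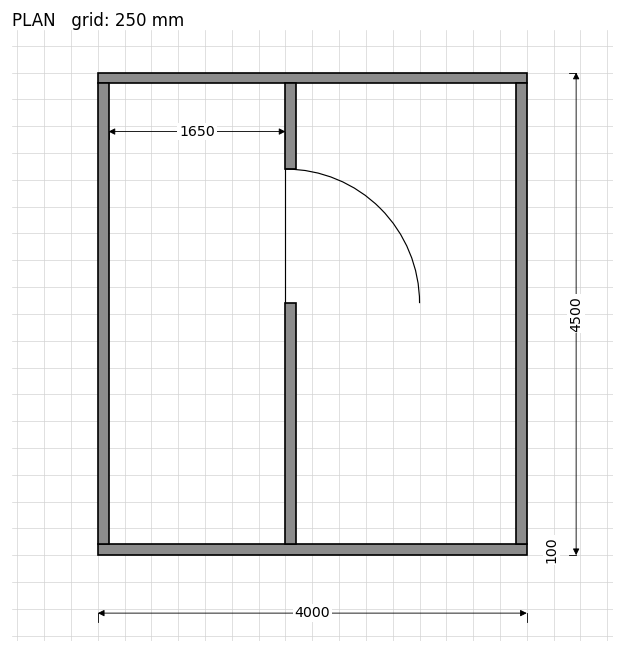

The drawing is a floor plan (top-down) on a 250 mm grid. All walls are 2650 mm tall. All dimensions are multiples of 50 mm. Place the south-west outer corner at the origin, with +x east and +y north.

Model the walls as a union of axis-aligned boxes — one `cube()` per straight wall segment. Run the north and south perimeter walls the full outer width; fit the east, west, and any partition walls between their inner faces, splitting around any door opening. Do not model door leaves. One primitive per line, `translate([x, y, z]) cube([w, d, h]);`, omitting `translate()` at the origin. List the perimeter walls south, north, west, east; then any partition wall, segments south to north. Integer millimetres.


cube([4000, 100, 2650]);
translate([0, 4400, 0]) cube([4000, 100, 2650]);
translate([0, 100, 0]) cube([100, 4300, 2650]);
translate([3900, 100, 0]) cube([100, 4300, 2650]);
translate([1750, 100, 0]) cube([100, 2250, 2650]);
translate([1750, 3600, 0]) cube([100, 800, 2650]);


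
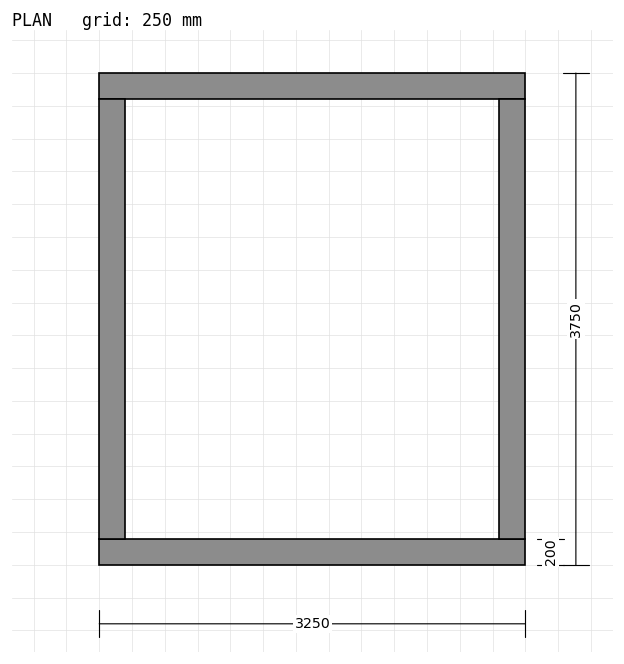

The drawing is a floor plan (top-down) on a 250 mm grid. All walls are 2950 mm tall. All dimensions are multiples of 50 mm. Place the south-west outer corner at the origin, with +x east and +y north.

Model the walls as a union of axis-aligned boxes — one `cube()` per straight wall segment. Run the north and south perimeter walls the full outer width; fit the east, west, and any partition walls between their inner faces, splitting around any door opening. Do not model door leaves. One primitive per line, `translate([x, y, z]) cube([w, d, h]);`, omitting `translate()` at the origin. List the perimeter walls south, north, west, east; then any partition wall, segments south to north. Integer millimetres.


cube([3250, 200, 2950]);
translate([0, 3550, 0]) cube([3250, 200, 2950]);
translate([0, 200, 0]) cube([200, 3350, 2950]);
translate([3050, 200, 0]) cube([200, 3350, 2950]);
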